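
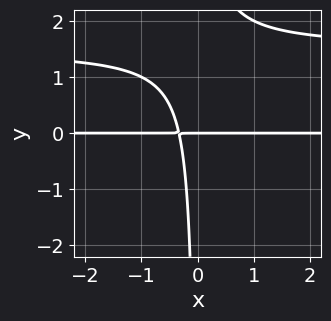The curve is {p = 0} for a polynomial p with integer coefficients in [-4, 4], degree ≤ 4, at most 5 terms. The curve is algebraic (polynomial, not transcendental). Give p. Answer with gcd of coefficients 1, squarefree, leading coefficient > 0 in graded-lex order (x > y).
2*x*y^2 - 3*x*y - y

First, the degree is 3 — a generic line meets the curve in up to 3 points.
Next, from the visible intercepts: every point of the x-axis in the box is on the curve; one y-axis crossing is at y = 0.
Finally, assembling these constraints gives the stated polynomial.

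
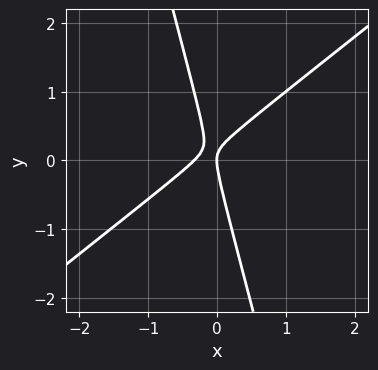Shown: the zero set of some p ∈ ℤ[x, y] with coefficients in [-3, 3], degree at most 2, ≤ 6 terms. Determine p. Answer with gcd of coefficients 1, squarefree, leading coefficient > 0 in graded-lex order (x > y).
First, the degree is 2 — a generic line meets the curve in up to 2 points.
Then, from the axis intercepts and sections: it meets the x-axis at x = 0 (among the integer gridlines); it crosses the y-axis at the gridline y = 0.
Finally, together with the visible shape, these determine p as stated.

3*x^2 - 3*x*y - y^2 + x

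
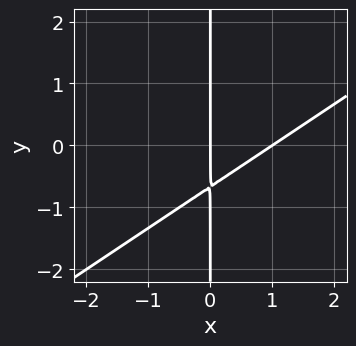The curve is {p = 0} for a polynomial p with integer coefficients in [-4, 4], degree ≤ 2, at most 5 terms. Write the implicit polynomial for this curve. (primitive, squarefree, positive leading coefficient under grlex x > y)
1. deg p = 2.
2. Against the integer gridlines: the visible y-axis segment lies entirely on the curve; the x-axis gridline crossings are at x ∈ {0, 1}.
3. Together with the visible shape, these determine p as stated.

2*x^2 - 3*x*y - 2*x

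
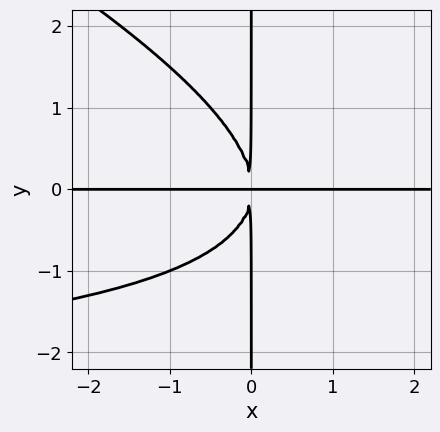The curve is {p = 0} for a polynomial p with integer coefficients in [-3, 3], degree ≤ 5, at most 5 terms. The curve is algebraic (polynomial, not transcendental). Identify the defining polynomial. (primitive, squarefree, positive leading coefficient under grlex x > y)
x^2*y^2 + 2*x*y^3 + 3*x^2*y

(a) deg p = 4.
(b) Reading off the gridlines: every point of the y-axis in the box is on the curve; every point of the x-axis in the box is on the curve.
(c) Putting this together gives p.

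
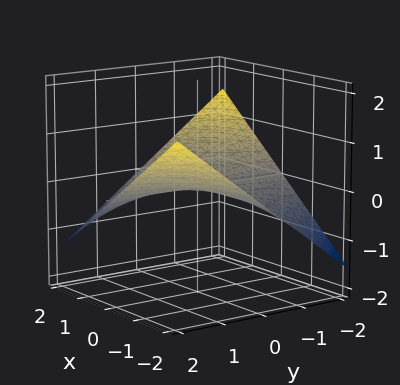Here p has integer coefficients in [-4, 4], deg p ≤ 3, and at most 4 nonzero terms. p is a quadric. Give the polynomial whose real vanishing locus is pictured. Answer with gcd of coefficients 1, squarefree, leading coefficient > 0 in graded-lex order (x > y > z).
1. Degree: a saddle surface; a quadric, so deg p = 2.
2. Observable constraints: it meets the z-axis at z = 0 (among the integer gridlines); every point of the x-axis in the box is on the surface; the visible y-axis segment lies entirely on the surface.
3. Putting this together gives p.

x*y + 3*z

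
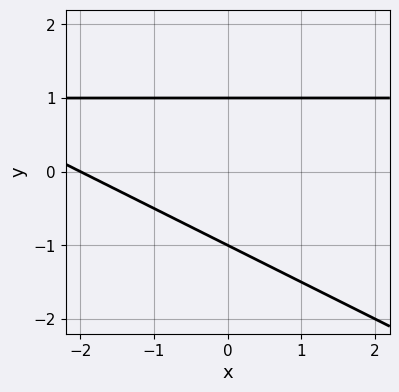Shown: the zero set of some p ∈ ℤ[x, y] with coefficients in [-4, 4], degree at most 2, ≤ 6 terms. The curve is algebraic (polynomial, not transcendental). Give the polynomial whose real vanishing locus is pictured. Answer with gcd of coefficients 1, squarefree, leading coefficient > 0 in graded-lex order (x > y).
x*y + 2*y^2 - x - 2

First, deg p = 2. The shape is more complex than any degree-1 curve.
Then, from the visible intercepts: the y-axis gridline crossings are at y ∈ {-1, 1}; it meets the x-axis at x = -2 (among the integer gridlines).
Finally, these observations pin down the coefficients.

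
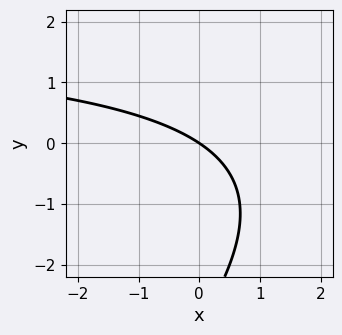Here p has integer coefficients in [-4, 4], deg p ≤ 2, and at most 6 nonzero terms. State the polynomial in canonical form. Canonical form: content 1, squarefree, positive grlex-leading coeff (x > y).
x*y - y^2 - 2*x - 3*y

Degree: no degree-1 curve has this shape, so deg p = 2.
Observable constraints: it meets the y-axis at y = 0 (among the integer gridlines); one x-axis crossing is at x = 0.
Putting this together gives p.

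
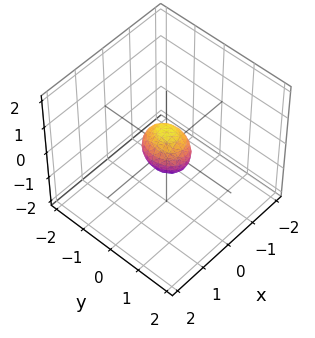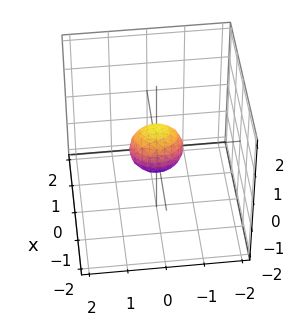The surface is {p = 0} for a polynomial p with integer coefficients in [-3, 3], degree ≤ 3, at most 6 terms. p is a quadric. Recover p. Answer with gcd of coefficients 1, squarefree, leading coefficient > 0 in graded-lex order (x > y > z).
(a) Degree: bounded and convex; a quadric, so deg p = 2.
(b) Symmetries: the y ↦ −y reflection is a symmetry, so y appears only in even powers; it's symmetric under z → −z, forcing even powers of z; the x ↦ −x reflection is a symmetry, so x appears only in even powers.
(c) Matching integer coefficients to the picture gives p.

3*x^2 + 2*y^2 + 2*z^2 - 1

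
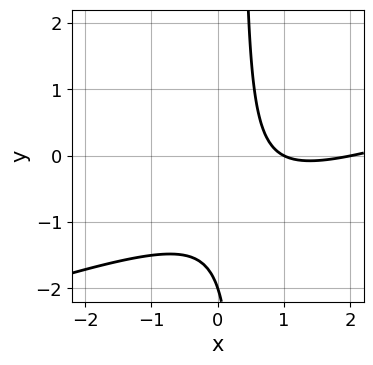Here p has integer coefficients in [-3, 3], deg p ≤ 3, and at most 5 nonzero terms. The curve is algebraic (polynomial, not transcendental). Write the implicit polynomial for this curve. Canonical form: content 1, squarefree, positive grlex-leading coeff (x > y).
x^2 - 3*x*y - 3*x + y + 2

1. The degree is 2 — no degree-1 curve has this shape.
2. Checking where it meets the axes: it crosses the y-axis at the gridline y = -2; the x-axis gridline crossings are at x ∈ {1, 2}.
3. Fitting integer coefficients to these (and the overall shape) gives p.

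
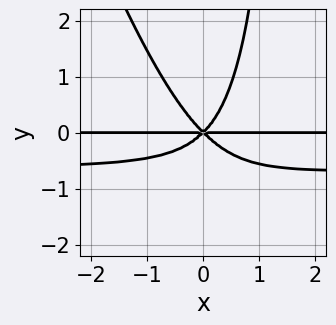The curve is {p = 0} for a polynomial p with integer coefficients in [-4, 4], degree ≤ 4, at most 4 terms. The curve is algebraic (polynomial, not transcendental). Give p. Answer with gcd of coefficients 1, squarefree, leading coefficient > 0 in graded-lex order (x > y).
3*x^2*y^2 + x*y^3 + 2*x^2*y - 2*y^3

(a) Degree: no degree-3 curve has this shape, so deg p = 4.
(b) Observable constraints: it crosses the y-axis at the gridline y = 0; every point of the x-axis in the box is on the curve.
(c) Assembling these constraints gives the stated polynomial.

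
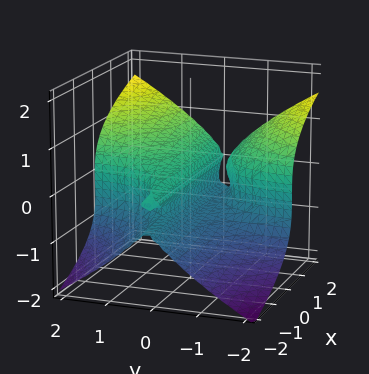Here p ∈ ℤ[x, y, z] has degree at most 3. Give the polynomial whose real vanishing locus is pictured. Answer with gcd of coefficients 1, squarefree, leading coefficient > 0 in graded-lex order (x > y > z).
2*x*y^2 - 3*z^3 - 2*z^2 + y

1. Degree: the shape is more complex than any degree-2 surface, so deg p = 3.
2. Against the integer gridlines: one y-axis crossing is at y = 0; the visible x-axis segment lies entirely on the surface; one z-axis crossing is at z = 0.
3. Solving for integer coefficients yields p as stated.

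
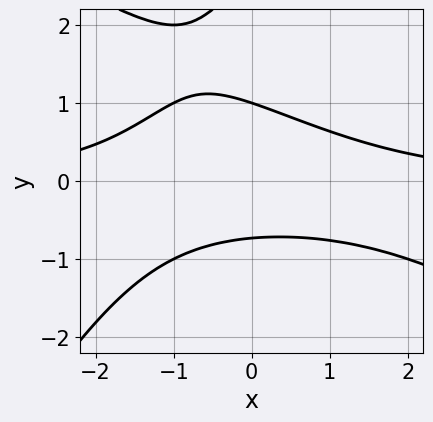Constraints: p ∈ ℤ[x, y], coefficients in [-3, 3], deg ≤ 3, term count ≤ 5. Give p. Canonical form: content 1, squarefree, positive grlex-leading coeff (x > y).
x^2*y + x*y^2 - y^3 + 3*y^2 - 2

(a) The degree is 3 — the shape is more complex than any degree-2 curve.
(b) Against the integer gridlines: it meets the y-axis at y = 1 (among the integer gridlines); it misses every integer gridline on the x-axis.
(c) Solving for integer coefficients yields p as stated.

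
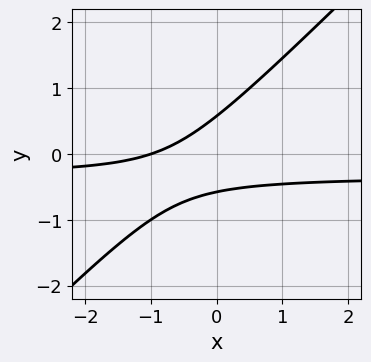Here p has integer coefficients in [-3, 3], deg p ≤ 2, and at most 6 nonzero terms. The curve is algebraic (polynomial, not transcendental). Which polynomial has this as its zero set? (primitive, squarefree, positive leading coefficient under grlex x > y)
1. deg p = 2.
2. From the axis intercepts and sections: it crosses the x-axis at the gridline x = -1.
3. These observations pin down the coefficients.

3*x*y - 3*y^2 + x + 1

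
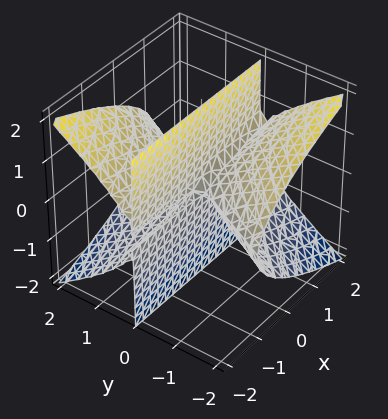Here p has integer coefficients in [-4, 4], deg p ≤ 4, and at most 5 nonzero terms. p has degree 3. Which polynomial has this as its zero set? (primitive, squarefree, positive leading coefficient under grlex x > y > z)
First, degree: a generic line meets the surface in up to 3 points, so deg p = 3.
Next, against the integer gridlines: every point of the x-axis in the box is on the surface; it meets the y-axis at y = 0 (among the integer gridlines).
Finally, matching integer coefficients to the picture gives p.

2*x*y^2 - y^3 + 3*y*z^2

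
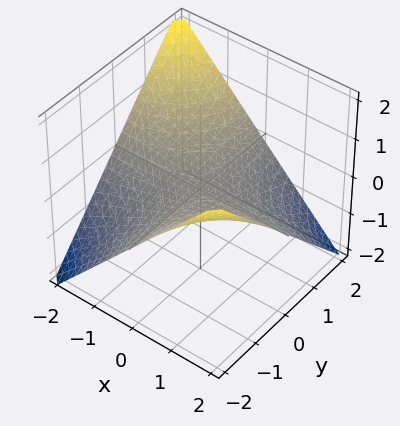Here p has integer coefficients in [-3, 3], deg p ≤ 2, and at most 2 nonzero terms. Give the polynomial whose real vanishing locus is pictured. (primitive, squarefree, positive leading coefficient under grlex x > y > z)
x*y + 2*z

The degree is 2 — a hyperbolic paraboloid; a quadric.
Against the integer gridlines: one z-axis crossing is at z = 0; the visible x-axis segment lies entirely on the surface; the visible y-axis segment lies entirely on the surface.
Assembling these constraints gives the stated polynomial.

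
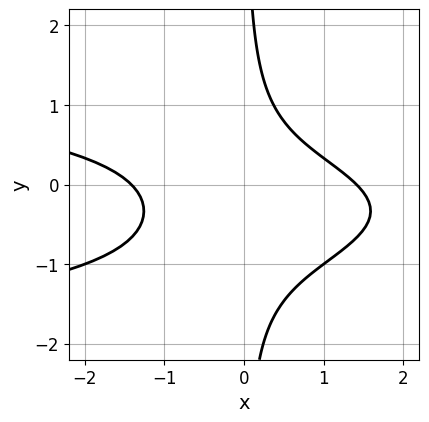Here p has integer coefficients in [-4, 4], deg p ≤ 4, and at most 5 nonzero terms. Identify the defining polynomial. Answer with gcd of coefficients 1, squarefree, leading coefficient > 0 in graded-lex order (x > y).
3*x*y^2 + x^2 + 2*x*y - 2

First, the degree is 3 — no degree-2 curve has this shape.
Then, against the integer gridlines: no y-intercept at any integer in the box.
Finally, solving for integer coefficients yields p as stated.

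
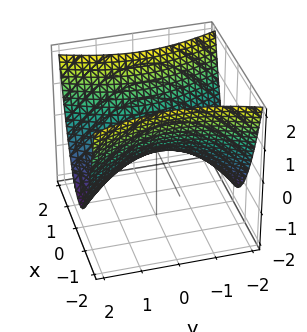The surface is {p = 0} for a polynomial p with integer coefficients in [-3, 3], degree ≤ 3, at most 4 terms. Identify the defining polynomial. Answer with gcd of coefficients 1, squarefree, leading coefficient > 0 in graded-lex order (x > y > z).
First, deg p = 2.
Next, symmetries: the x ↦ −x reflection is a symmetry, so x appears only in even powers; it's symmetric under y → −y, forcing even powers of y.
Then, from the axis intercepts and sections: it crosses the x-axis at the gridline x = 0; it meets the y-axis at y = 0 (among the integer gridlines); it meets the z-axis at z = 0 (among the integer gridlines).
Finally, the integer polynomial consistent with all of this is the stated p.

3*x^2 - y^2 - 3*z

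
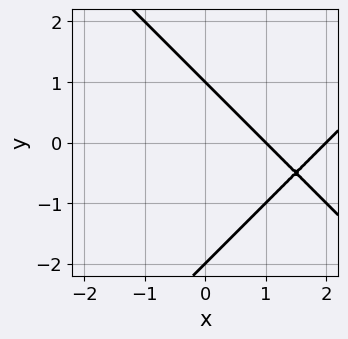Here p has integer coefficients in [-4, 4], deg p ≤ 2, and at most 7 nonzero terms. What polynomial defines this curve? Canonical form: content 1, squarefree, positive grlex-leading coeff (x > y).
x^2 - y^2 - 3*x - y + 2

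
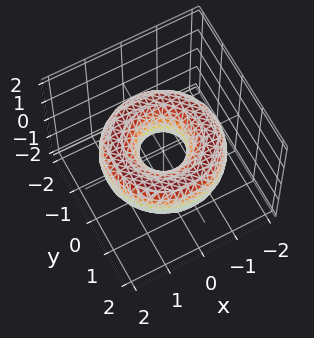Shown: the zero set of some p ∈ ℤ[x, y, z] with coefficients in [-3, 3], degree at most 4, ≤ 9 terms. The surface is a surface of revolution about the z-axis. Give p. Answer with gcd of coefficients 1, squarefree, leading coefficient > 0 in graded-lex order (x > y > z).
x^4 + 2*x^2*y^2 + y^4 - 3*x^2 - 3*y^2 + 3*z^2 + 1

1. deg p = 4. No degree-3 surface has this shape.
2. Symmetry: every cross-section ⟂ z is a circle, so x, y appear only via x² + y².
3. Checking where it meets the axes: a circular section at z = 0 has radius between 0 and 1; no z-intercept at any integer in the box.
4. These observations pin down the coefficients.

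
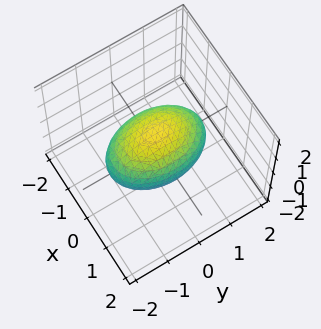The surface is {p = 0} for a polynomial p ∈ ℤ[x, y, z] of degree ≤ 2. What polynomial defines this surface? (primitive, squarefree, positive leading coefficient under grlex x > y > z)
(a) The degree is 2 — a closed, bounded, convex surface; a quadric.
(b) Symmetries: the z ↦ −z reflection is a symmetry, so z appears only in even powers; it's symmetric under y → −y, forcing even powers of y; mirror symmetry x ↦ −x ⇒ only even powers of x.
(c) Checking where it meets the axes: among the integer gridlines, it crosses the x-axis at x ∈ {-1, 1}; among the integer gridlines, it crosses the z-axis at z ∈ {-1, 1}.
(d) Matching integer coefficients to the picture gives p.

2*x^2 + y^2 + 2*z^2 - 2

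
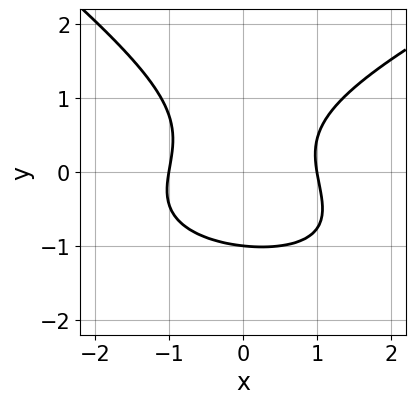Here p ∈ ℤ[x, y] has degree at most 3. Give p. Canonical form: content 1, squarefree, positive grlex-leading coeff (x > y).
x^2*y - x*y^2 - 3*y^3 + 3*x^2 - 3

The degree is 3 — a generic line meets the curve in up to 3 points.
From the visible intercepts: the x-axis gridline crossings are at x ∈ {-1, 1}; it meets the y-axis at y = -1 (among the integer gridlines).
Putting this together gives p.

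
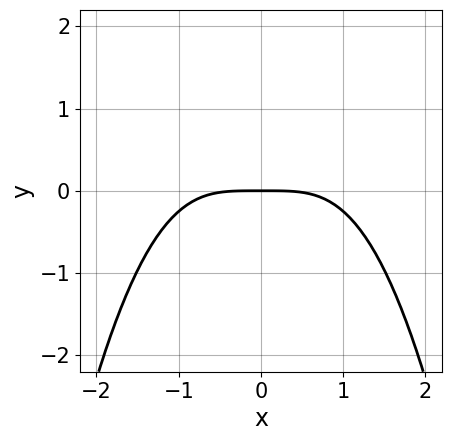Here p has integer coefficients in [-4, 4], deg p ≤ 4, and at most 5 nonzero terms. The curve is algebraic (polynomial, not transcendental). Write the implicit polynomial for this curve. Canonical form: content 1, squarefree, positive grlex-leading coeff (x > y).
x^4 + x^2*y + 3*y

(a) deg p = 4. A generic line meets the curve in up to 4 points.
(b) Symmetries: the x ↦ −x reflection is a symmetry, so x appears only in even powers.
(c) Against the integer gridlines: it crosses the x-axis at the gridline x = 0; it crosses the y-axis at the gridline y = 0.
(d) Putting this together gives p.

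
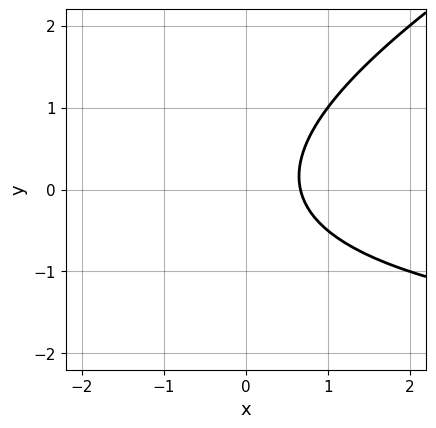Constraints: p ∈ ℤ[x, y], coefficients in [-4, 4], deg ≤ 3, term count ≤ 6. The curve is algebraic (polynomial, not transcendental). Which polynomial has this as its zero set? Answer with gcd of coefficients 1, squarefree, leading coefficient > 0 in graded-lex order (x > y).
The degree is 2 — the shape is more complex than any degree-1 curve.
Checking where it meets the axes: no y-intercept at any integer in the box.
Together with the visible shape, these determine p as stated.

x*y - 2*y^2 + 3*x - 2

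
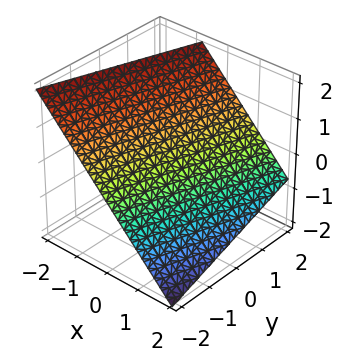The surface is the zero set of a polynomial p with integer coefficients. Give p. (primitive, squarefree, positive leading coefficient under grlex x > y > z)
The degree is 1 — every cross-section is a straight line — this is a plane.
Checking where it meets the axes: it crosses the y-axis at the gridline y = -2.
Together with the visible shape, these determine p as stated.

3*x - y + 3*z - 2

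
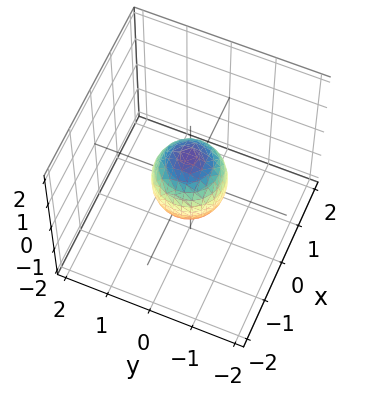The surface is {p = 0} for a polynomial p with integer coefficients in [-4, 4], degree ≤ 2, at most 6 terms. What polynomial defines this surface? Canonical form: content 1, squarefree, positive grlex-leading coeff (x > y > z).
First, deg p = 2. Bounded and convex; a quadric.
Then, symmetries: it's symmetric under z → −z, forcing even powers of z; rotational symmetry about the z-axis ⇒ p depends on x, y only through x² + y².
Next, against the integer gridlines: the z-axis gridline crossings are at z ∈ {-1, 1}; a circular section at z = 0 has radius between 0 and 1.
Finally, these observations pin down the coefficients.

3*x^2 + 3*y^2 + 2*z^2 - 2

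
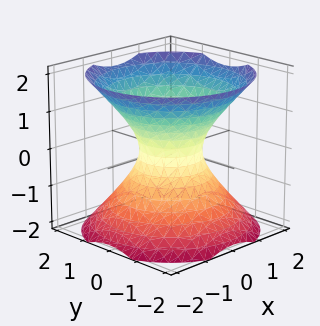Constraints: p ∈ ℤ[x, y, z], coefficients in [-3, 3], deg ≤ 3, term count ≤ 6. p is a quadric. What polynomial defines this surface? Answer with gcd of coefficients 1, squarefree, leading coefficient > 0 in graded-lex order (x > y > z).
(a) Degree: one connected sheet with a waist; a quadric, so deg p = 2.
(b) Symmetries: it's symmetric under z → −z, forcing even powers of z; the surface is invariant under rotation about z: p = q(x² + y², z).
(c) Against the integer gridlines: a circular section at z = -1 has radius between 1 and 2; it misses every integer gridline on the z-axis.
(d) Fitting integer coefficients to these (and the overall shape) gives p.

3*x^2 + 3*y^2 - 3*z^2 - 2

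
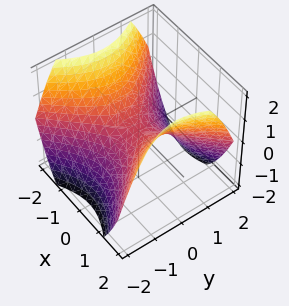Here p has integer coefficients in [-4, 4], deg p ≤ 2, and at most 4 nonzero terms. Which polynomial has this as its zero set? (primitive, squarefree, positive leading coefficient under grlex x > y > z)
(a) The degree is 2 — a saddle surface; a quadric.
(b) Symmetries: the x ↦ −x reflection is a symmetry, so x appears only in even powers; it's symmetric under y → −y, forcing even powers of y.
(c) Checking where it meets the axes: it meets the y-axis at y = 0 (among the integer gridlines); it meets the z-axis at z = 0 (among the integer gridlines); it meets the x-axis at x = 0 (among the integer gridlines).
(d) Putting this together gives p.

2*x^2 - 2*y^2 - 3*z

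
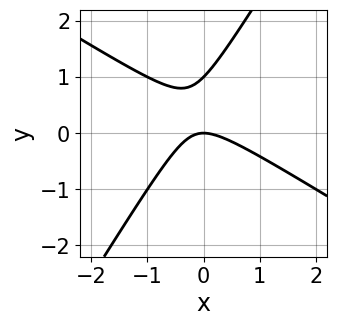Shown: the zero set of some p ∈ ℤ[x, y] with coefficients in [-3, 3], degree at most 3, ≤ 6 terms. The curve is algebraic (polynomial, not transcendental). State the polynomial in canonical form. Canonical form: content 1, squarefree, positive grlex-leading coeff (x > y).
1. The degree is 2 — the shape is more complex than any degree-1 curve.
2. Checking where it meets the axes: it crosses the x-axis at the gridline x = 0; the y-axis gridline crossings are at y ∈ {0, 1}.
3. The integer polynomial consistent with all of this is the stated p.

x^2 + x*y - y^2 + y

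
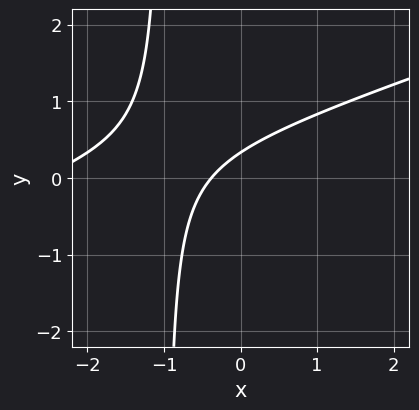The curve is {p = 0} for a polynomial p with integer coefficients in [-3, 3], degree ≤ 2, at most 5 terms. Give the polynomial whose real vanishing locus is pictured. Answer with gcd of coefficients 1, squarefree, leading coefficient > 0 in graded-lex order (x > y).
1. deg p = 2. The shape is more complex than any degree-1 curve.
2. Solving for integer coefficients yields p as stated.

x^2 - 3*x*y + 3*x - 3*y + 1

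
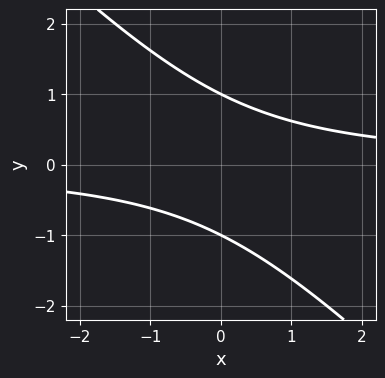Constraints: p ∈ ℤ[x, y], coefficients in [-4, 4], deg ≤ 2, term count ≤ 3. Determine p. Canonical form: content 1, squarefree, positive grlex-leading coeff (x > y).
(a) Degree: a generic line meets the curve in up to 2 points, so deg p = 2.
(b) Observable constraints: among the integer gridlines, it crosses the y-axis at y ∈ {-1, 1}; no x-intercept at any integer in the box.
(c) Solving for integer coefficients yields p as stated.

x*y + y^2 - 1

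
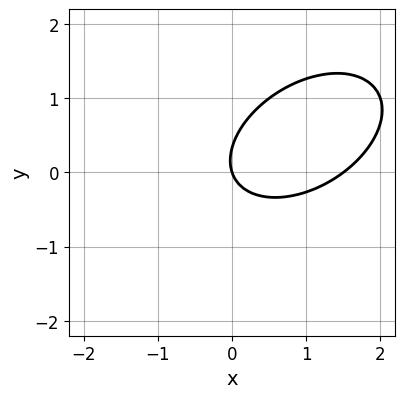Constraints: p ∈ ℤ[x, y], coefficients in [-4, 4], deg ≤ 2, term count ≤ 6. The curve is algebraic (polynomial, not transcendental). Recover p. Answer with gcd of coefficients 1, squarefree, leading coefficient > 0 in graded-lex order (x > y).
1. deg p = 2. The shape is more complex than any degree-1 curve.
2. Checking where it meets the axes: it crosses the y-axis at the gridline y = 0; it crosses the x-axis at the gridline x = 0.
3. Fitting integer coefficients to these (and the overall shape) gives p.

2*x^2 - 2*x*y + 3*y^2 - 3*x - y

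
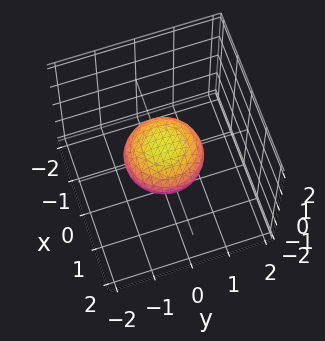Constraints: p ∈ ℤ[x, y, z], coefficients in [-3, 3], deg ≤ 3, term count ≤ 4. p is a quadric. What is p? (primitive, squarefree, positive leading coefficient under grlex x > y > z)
x^2 + y^2 + 2*z^2 - 1

1. Degree: bounded and convex; a quadric, so deg p = 2.
2. Symmetries: rotational symmetry about the z-axis ⇒ p depends on x, y only through x² + y²; the z ↦ −z reflection is a symmetry, so z appears only in even powers.
3. Checking where it meets the axes: among the integer gridlines, it crosses the y-axis at y ∈ {-1, 1}; a circular section at z = 0 has radius exactly 1; the x-axis gridline crossings are at x ∈ {-1, 1}.
4. Matching integer coefficients to the picture gives p.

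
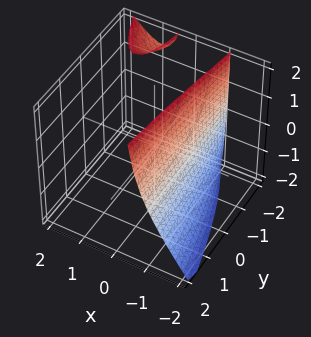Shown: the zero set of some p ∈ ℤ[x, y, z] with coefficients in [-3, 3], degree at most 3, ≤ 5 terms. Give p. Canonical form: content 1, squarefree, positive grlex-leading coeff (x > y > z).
(a) The picture has 2 separate pieces. Treating them together as one polynomial.
(b) Degree: no degree-2 surface has this shape, so deg p = 3.
(c) From the visible intercepts: one x-axis crossing is at x = -1; no y-intercept at any integer in the box; no z-intercept at any integer in the box.
(d) Matching integer coefficients to the picture gives p.

3*x^3 - 2*x^2*z + x*y*z + 3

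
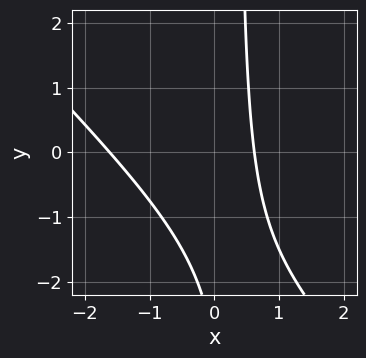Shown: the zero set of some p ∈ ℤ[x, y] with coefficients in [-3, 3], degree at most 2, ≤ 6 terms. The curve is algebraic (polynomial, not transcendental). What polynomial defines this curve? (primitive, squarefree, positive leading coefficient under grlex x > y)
1. deg p = 2.
2. Checking where it meets the axes: no y-intercept at any integer in the box.
3. These observations pin down the coefficients.

3*x^2 + 3*x*y + 3*x - y - 3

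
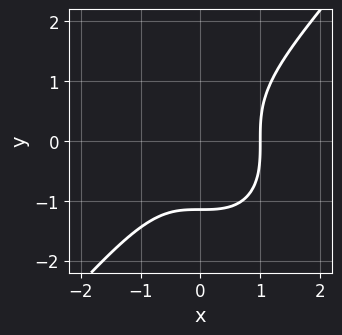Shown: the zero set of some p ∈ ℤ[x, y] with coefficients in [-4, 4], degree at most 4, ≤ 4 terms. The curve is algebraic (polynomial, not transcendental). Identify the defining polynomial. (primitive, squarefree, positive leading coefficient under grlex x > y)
deg p = 3. No degree-2 curve has this shape.
From the visible intercepts: one x-axis crossing is at x = 1.
The integer polynomial consistent with all of this is the stated p.

3*x^3 - 2*y^3 - 3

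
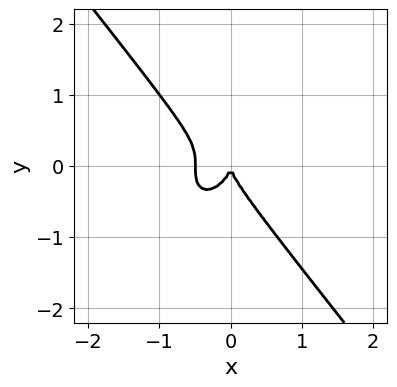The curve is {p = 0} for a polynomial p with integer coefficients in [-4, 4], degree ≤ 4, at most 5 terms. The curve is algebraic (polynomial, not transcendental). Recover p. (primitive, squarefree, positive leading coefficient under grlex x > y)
Degree: a generic line meets the curve in up to 3 points, so deg p = 3.
Checking where it meets the axes: it meets the x-axis at x = 0 (among the integer gridlines); it crosses the y-axis at the gridline y = 0.
These observations pin down the coefficients.

2*x^3 + y^3 + x^2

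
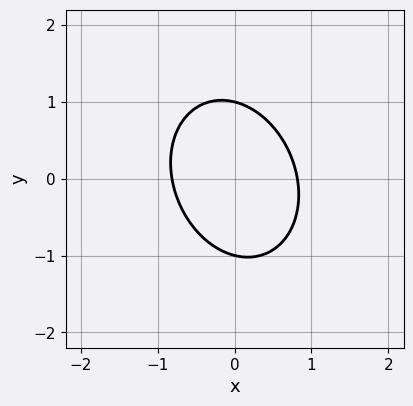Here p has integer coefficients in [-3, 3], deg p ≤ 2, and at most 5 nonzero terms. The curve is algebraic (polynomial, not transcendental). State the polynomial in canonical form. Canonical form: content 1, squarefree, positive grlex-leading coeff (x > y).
3*x^2 + x*y + 2*y^2 - 2

1. deg p = 2. The shape is more complex than any degree-1 curve.
2. From the axis intercepts and sections: among the integer gridlines, it crosses the y-axis at y ∈ {-1, 1}.
3. The integer polynomial consistent with all of this is the stated p.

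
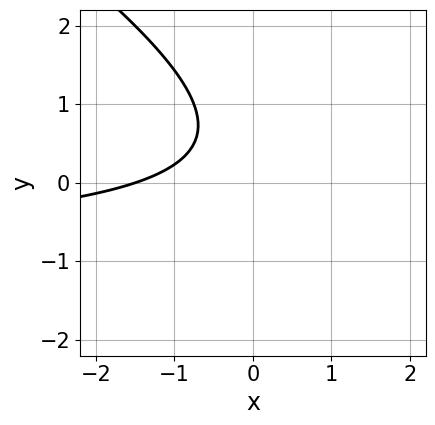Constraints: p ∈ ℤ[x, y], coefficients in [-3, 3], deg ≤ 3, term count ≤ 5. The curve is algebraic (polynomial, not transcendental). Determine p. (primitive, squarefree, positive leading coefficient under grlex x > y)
1. Degree: a generic line meets the curve in up to 2 points, so deg p = 2.
2. Observable constraints: the curve avoids every integer y-axis point in the box.
3. Fitting integer coefficients to these (and the overall shape) gives p.

2*x*y + 3*y^2 + 2*x - 3*y + 3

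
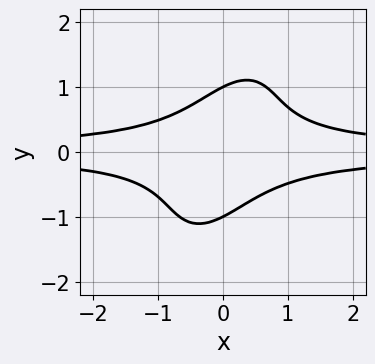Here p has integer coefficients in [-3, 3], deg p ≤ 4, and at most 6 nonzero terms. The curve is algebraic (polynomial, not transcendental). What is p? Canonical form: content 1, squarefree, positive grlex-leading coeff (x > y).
3*x^2*y^2 - 2*x*y^3 + y^4 - 1

1. deg p = 4. The shape is more complex than any degree-3 curve.
2. Reading off the gridlines: among the integer gridlines, it crosses the y-axis at y ∈ {-1, 1}; it misses every integer gridline on the x-axis.
3. Putting this together gives p.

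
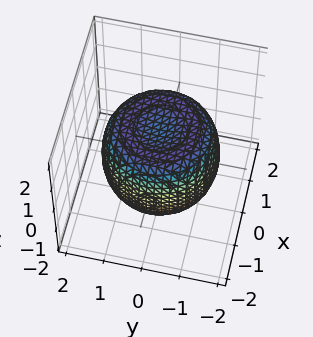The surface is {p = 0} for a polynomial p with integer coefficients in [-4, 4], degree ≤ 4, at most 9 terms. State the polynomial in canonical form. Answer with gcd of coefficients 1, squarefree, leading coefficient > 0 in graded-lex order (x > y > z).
2*x^4 + 4*x^2*y^2 + 2*y^4 - 3*x^2 - 3*y^2 + 3*z^2 - 3

(a) deg p = 4.
(b) Symmetry: the surface is invariant under rotation about z: p = q(x² + y², z).
(c) From the axis intercepts and sections: among the integer gridlines, it crosses the z-axis at z ∈ {-1, 1}; a circular section at z = 0 has radius between 1 and 2.
(d) Assembling these constraints gives the stated polynomial.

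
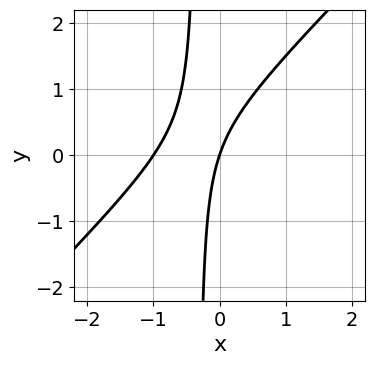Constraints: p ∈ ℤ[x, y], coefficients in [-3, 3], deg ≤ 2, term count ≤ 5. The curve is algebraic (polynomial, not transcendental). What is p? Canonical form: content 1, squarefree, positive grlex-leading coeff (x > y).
Degree: a generic line meets the curve in up to 2 points, so deg p = 2.
Checking where it meets the axes: it crosses the y-axis at the gridline y = 0; among the integer gridlines, it crosses the x-axis at x ∈ {-1, 0}.
These observations pin down the coefficients.

3*x^2 - 3*x*y + 3*x - y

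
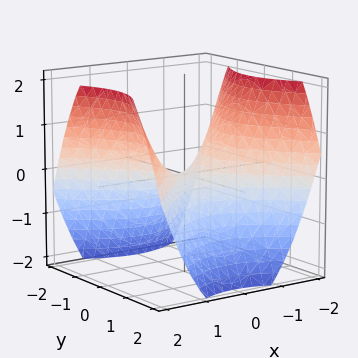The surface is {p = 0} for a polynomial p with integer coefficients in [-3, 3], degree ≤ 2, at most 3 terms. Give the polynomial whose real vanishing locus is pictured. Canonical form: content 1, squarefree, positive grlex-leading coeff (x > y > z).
2*x^2 - 2*y^2 - 3*z

First, deg p = 2. A saddle surface; a quadric.
Then, symmetries: it's symmetric under x → −x, forcing even powers of x; it's symmetric under y → −y, forcing even powers of y.
Next, from the visible intercepts: it crosses the z-axis at the gridline z = 0; it crosses the x-axis at the gridline x = 0.
Finally, solving for integer coefficients yields p as stated.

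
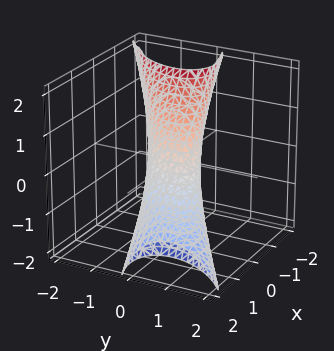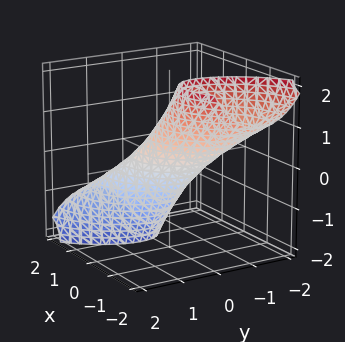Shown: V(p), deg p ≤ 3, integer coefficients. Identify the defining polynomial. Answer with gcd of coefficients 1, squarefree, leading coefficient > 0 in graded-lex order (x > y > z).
2*x^2 - 2*x*y + 3*x*z + 2*y^2 + z^2 - 1

(a) The degree is 2 — the shape is more complex than any degree-1 surface.
(b) Against the integer gridlines: among the integer gridlines, it crosses the z-axis at z ∈ {-1, 1}.
(c) Matching integer coefficients to the picture gives p.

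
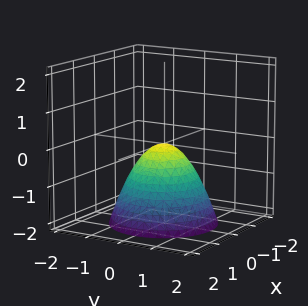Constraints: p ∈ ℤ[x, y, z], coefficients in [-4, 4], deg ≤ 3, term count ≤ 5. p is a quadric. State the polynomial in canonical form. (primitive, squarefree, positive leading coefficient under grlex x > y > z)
x^2 + y^2 + z

First, the degree is 2 — a paraboloid; a quadric.
Then, symmetry: the z-axis is an axis of rotation, so x and y enter only as x² + y².
Then, observable constraints: it crosses the y-axis at the gridline y = 0; it crosses the z-axis at the gridline z = 0; a circular section at z = -1 has radius exactly 1; one x-axis crossing is at x = 0.
Finally, solving for integer coefficients yields p as stated.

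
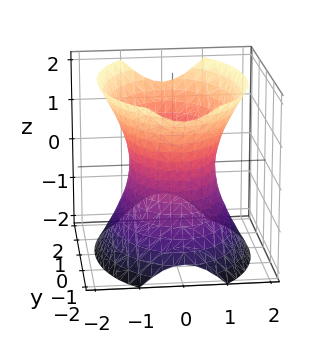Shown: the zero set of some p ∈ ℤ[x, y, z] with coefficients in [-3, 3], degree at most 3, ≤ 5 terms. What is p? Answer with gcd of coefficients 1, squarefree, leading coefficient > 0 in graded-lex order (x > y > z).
2*x^2 + y^2 - z^2 - 2

Degree: one connected sheet with a waist; a quadric, so deg p = 2.
Symmetries: the y ↦ −y reflection is a symmetry, so y appears only in even powers; the z ↦ −z reflection is a symmetry, so z appears only in even powers; it's symmetric under x → −x, forcing even powers of x.
Reading off the gridlines: no z-intercept at any integer in the box; the x-axis gridline crossings are at x ∈ {-1, 1}.
These observations pin down the coefficients.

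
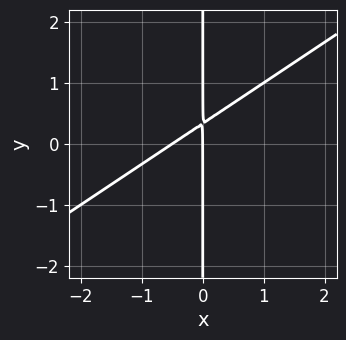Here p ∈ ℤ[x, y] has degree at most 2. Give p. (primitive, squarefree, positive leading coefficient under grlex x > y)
deg p = 2. A generic line meets the curve in up to 2 points.
From the visible intercepts: the visible y-axis segment lies entirely on the curve; it meets the x-axis at x = 0 (among the integer gridlines).
Assembling these constraints gives the stated polynomial.

2*x^2 - 3*x*y + x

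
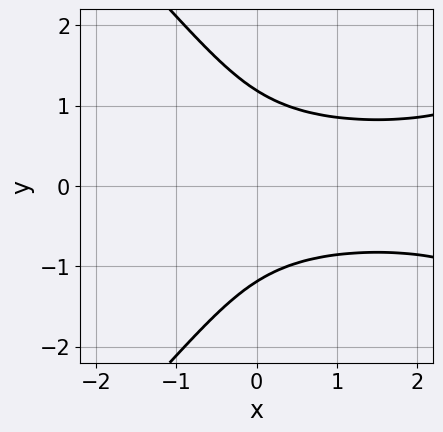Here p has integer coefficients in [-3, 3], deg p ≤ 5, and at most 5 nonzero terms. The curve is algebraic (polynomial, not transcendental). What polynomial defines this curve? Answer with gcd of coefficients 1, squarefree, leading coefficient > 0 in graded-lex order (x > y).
x^2*y^2 - y^4 - 3*x*y^2 + 2

1. Degree: a generic line meets the curve in up to 4 points, so deg p = 4.
2. Symmetries: mirror symmetry y ↦ −y ⇒ only even powers of y.
3. Observable constraints: no x-intercept at any integer in the box.
4. Together with the visible shape, these determine p as stated.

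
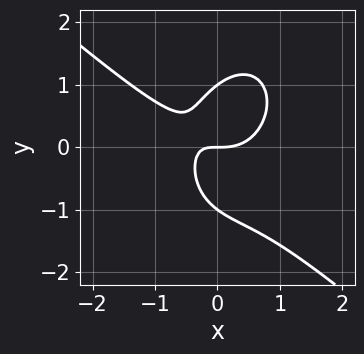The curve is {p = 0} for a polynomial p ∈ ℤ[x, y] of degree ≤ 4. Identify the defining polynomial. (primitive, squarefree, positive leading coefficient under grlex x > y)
1. Degree: no degree-2 curve has this shape, so deg p = 3.
2. From the visible intercepts: it meets the x-axis at x = 0 (among the integer gridlines); the y-axis gridline crossings are at y ∈ {-1, 0, 1}.
3. The integer polynomial consistent with all of this is the stated p.

3*x^3 + 2*x^2*y + 2*y^3 - 3*x*y - 2*y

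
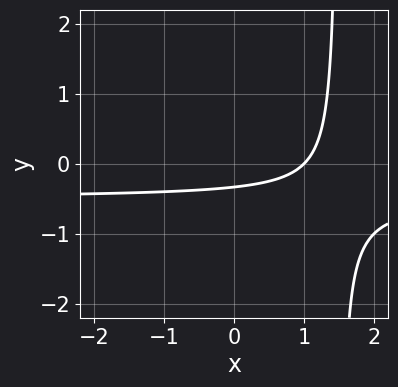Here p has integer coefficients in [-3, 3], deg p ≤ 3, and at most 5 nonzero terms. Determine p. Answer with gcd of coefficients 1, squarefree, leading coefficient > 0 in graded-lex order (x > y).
(a) The degree is 2 — a generic line meets the curve in up to 2 points.
(b) Reading off the gridlines: one x-axis crossing is at x = 1.
(c) Assembling these constraints gives the stated polynomial.

2*x*y + x - 3*y - 1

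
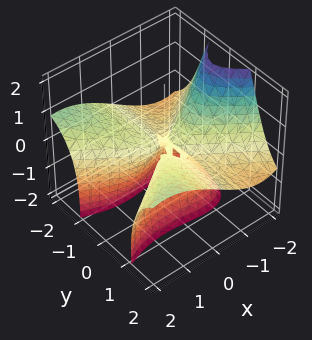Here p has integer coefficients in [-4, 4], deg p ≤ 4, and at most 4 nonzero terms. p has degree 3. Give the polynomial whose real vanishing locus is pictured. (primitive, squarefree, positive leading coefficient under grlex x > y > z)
x^3 - 2*x*y^2 + 3*y^2*z + z^2

First, the degree is 3 — no degree-2 surface has this shape.
Next, from the visible intercepts: it meets the z-axis at z = 0 (among the integer gridlines); it meets the x-axis at x = 0 (among the integer gridlines); every point of the y-axis in the box is on the surface.
Finally, matching integer coefficients to the picture gives p.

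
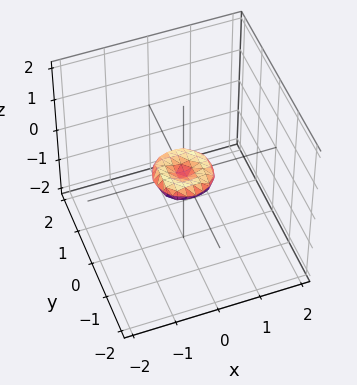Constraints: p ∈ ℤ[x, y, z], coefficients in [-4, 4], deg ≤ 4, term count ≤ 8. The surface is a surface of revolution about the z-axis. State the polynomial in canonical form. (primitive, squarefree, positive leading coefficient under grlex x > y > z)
Degree: no degree-3 surface has this shape, so deg p = 4.
Symmetries: rotational symmetry about the z-axis ⇒ p depends on x, y only through x² + y².
Observable constraints: it meets the x-axis at x = 0 (among the integer gridlines); one z-axis crossing is at z = 0; a circular section at z = 0 has radius between 0 and 1.
Putting this together gives p.

2*x^4 + 4*x^2*y^2 + 2*y^4 - x^2 - y^2 + 3*z^2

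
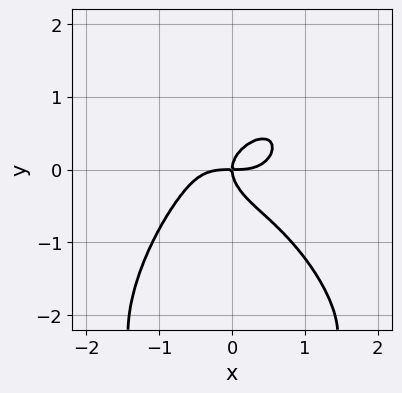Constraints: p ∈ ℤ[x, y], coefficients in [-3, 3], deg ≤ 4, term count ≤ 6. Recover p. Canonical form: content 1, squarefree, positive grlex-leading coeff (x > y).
First, the degree is 4 — the shape is more complex than any degree-3 curve.
Then, against the integer gridlines: it crosses the y-axis at the gridline y = 0; it meets the x-axis at x = 0 (among the integer gridlines).
Finally, fitting integer coefficients to these (and the overall shape) gives p.

2*x^4 + x^3*y + y^4 + 3*y^3 - 2*x*y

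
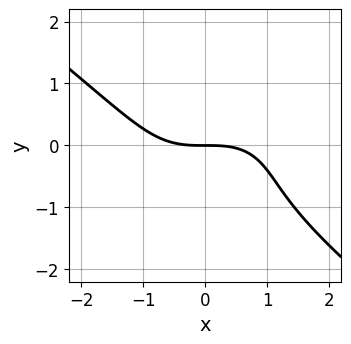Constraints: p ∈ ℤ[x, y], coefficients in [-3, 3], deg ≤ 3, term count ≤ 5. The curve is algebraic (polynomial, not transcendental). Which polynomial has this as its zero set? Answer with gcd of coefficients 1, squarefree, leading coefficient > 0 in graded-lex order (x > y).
1. deg p = 3. A generic line meets the curve in up to 3 points.
2. From the axis intercepts and sections: it meets the y-axis at y = 0 (among the integer gridlines); it meets the x-axis at x = 0 (among the integer gridlines).
3. These observations pin down the coefficients.

x^3 + 2*y^3 + 2*y^2 + 3*y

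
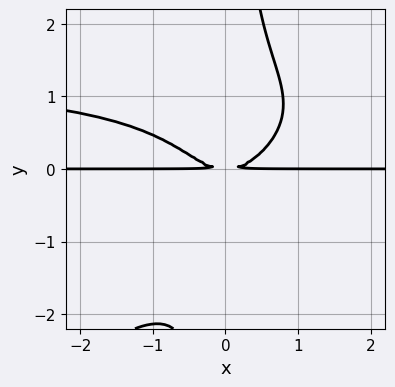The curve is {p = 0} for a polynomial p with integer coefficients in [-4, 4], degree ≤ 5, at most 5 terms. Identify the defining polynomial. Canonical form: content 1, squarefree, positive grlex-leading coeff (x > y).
2*x^2*y^2 - 3*x*y^3 - 3*x^2*y + 3*y^2

1. Degree: a generic line meets the curve in up to 4 points, so deg p = 4.
2. Observable constraints: the visible x-axis segment lies entirely on the curve.
3. Fitting integer coefficients to these (and the overall shape) gives p.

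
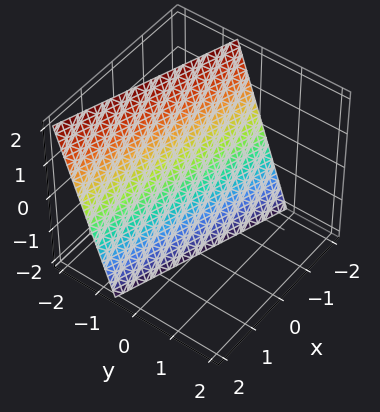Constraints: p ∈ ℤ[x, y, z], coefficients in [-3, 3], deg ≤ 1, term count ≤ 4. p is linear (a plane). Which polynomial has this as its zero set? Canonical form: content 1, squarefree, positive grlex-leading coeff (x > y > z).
x + 3*y + z + 2

The degree is 1 — the surface is flat (a plane).
Reading off the gridlines: one x-axis crossing is at x = -2; one z-axis crossing is at z = -2.
Solving for integer coefficients yields p as stated.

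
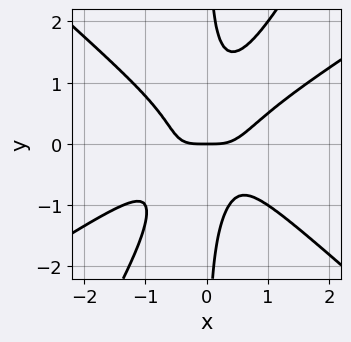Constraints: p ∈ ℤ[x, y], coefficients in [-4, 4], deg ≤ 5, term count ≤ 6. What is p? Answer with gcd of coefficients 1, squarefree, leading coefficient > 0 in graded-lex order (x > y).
2*x^4 - 2*x^3*y - 3*x^2*y^2 + 2*x*y^3 - y

1. Degree: a generic line meets the curve in up to 4 points, so deg p = 4.
2. Against the integer gridlines: one x-axis crossing is at x = 0; one y-axis crossing is at y = 0.
3. These observations pin down the coefficients.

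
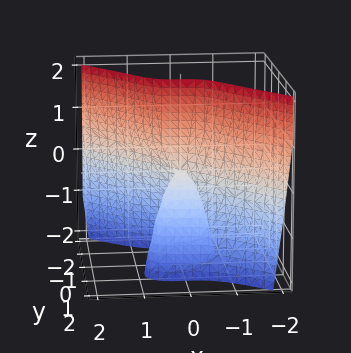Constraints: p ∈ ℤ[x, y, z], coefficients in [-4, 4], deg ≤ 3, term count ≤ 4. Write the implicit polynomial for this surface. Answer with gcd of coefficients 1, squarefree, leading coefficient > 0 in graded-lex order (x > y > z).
(a) deg p = 3.
(b) From the visible intercepts: it crosses the x-axis at the gridline x = 0; it crosses the y-axis at the gridline y = 0.
(c) The integer polynomial consistent with all of this is the stated p.

3*x^3 + 3*y^3 + 2*y*z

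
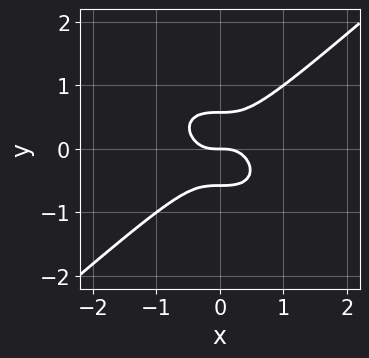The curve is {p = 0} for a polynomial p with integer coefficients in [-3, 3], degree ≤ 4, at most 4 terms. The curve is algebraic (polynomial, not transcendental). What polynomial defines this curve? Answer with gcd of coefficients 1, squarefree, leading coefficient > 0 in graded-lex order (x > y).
2*x^3 - 3*y^3 + y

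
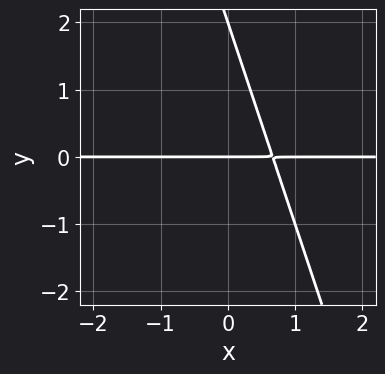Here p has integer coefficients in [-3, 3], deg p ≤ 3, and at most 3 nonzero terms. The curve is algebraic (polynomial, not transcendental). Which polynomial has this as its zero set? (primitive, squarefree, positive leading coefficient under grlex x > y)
deg p = 2. The shape is more complex than any degree-1 curve.
Checking where it meets the axes: the y-axis gridline crossings are at y ∈ {0, 2}; every point of the x-axis in the box is on the curve.
Assembling these constraints gives the stated polynomial.

3*x*y + y^2 - 2*y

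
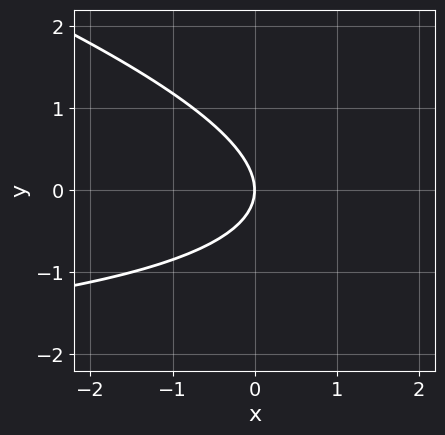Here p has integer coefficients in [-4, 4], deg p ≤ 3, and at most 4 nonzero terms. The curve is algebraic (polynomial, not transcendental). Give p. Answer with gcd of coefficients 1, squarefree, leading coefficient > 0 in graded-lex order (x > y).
x*y + 3*y^2 + 3*x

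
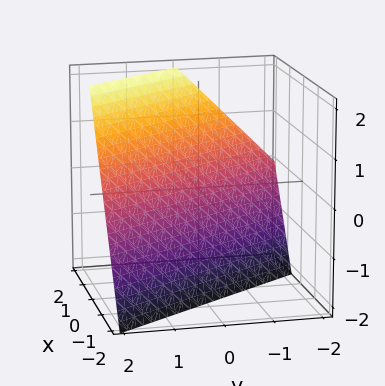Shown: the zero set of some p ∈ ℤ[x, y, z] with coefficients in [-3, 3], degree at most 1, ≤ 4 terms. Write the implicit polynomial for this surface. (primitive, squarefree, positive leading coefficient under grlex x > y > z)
First, the degree is 1 — every cross-section is a straight line — this is a plane.
Then, from the visible intercepts: it crosses the z-axis at the gridline z = -1; one y-axis crossing is at y = 1.
Finally, putting this together gives p.

3*x + 2*y - 2*z - 2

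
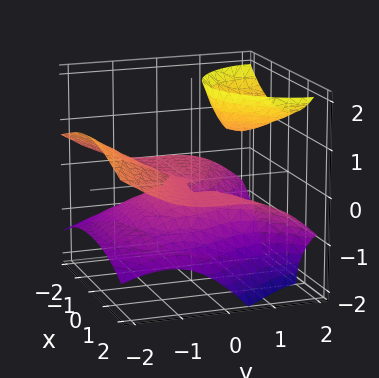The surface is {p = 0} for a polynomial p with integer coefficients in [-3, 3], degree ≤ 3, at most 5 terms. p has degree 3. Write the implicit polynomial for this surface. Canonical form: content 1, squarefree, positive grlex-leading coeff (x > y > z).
2*x^2*z + y^3 - 3*y*z^2 - z^3 + 3*z^2

1. The picture has 2 separate pieces. Treating them together as one polynomial.
2. deg p = 3. A generic line meets the surface in up to 3 points.
3. From the axis intercepts and sections: it meets the y-axis at y = 0 (among the integer gridlines); one z-axis crossing is at z = 0; every point of the x-axis in the box is on the surface.
4. Assembling these constraints gives the stated polynomial.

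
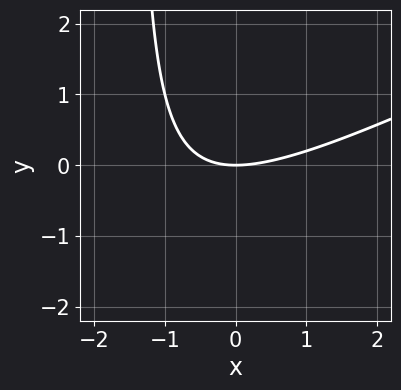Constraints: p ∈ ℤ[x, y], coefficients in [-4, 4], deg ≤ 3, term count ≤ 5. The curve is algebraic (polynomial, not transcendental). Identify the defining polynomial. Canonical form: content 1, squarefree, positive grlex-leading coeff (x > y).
1. Degree: a generic line meets the curve in up to 2 points, so deg p = 2.
2. Reading off the gridlines: it crosses the y-axis at the gridline y = 0; one x-axis crossing is at x = 0.
3. Assembling these constraints gives the stated polynomial.

x^2 - 2*x*y - 3*y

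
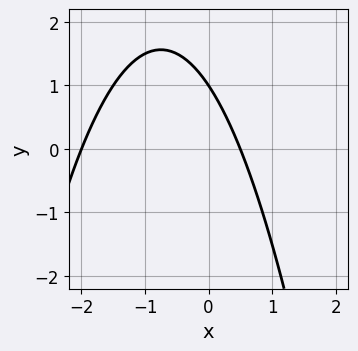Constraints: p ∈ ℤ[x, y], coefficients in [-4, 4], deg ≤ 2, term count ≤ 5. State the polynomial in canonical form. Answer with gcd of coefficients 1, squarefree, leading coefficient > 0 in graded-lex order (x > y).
2*x^2 + 3*x + 2*y - 2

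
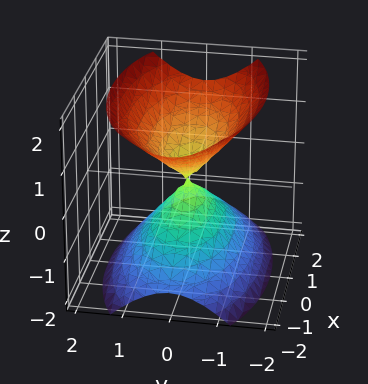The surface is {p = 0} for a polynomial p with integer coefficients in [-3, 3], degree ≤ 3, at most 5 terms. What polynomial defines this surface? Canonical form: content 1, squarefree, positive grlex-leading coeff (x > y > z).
There are 2 components. Treating them together as one polynomial.
The degree is 2 — two nappes meeting at a single point; a quadric.
Symmetries: it's symmetric under x → −x, forcing even powers of x; the y ↦ −y reflection is a symmetry, so y appears only in even powers; mirror symmetry z ↦ −z ⇒ only even powers of z.
From the axis intercepts and sections: it meets the x-axis at x = 0 (among the integer gridlines); it meets the z-axis at z = 0 (among the integer gridlines); it crosses the y-axis at the gridline y = 0.
Together with the visible shape, these determine p as stated.

x^2 + 3*y^2 - 2*z^2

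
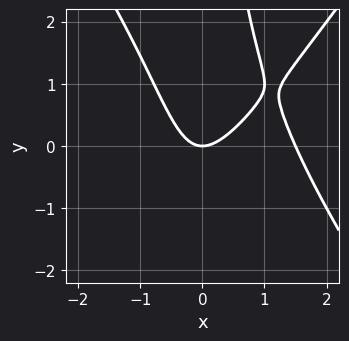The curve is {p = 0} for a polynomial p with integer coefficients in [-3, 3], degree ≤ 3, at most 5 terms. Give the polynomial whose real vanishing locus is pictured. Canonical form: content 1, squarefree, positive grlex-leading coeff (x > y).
2*x^3 - x*y^2 - 3*x^2 + 2*y

(a) Degree: a generic line meets the curve in up to 3 points, so deg p = 3.
(b) Against the integer gridlines: it meets the y-axis at y = 0 (among the integer gridlines); it crosses the x-axis at the gridline x = 0.
(c) Assembling these constraints gives the stated polynomial.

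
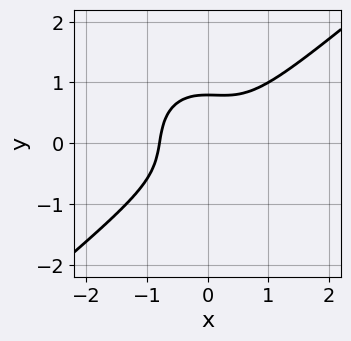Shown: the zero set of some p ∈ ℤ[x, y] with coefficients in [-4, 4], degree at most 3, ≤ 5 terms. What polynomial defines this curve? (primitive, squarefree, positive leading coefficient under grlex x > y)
(a) deg p = 3. No degree-2 curve has this shape.
(b) Solving for integer coefficients yields p as stated.

2*x^3 - x^2*y - 2*y^3 + 1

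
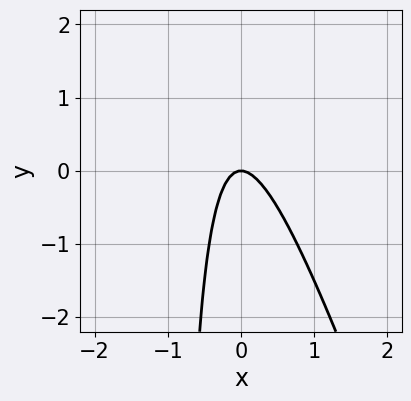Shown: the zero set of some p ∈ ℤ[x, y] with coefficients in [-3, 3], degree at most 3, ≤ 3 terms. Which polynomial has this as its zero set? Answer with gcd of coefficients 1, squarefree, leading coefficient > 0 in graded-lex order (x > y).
3*x^2 + x*y + y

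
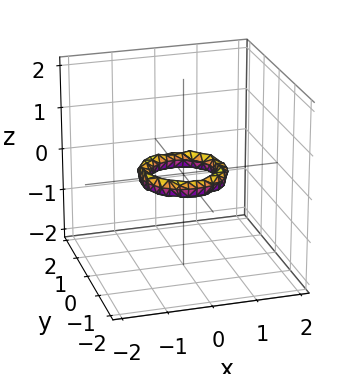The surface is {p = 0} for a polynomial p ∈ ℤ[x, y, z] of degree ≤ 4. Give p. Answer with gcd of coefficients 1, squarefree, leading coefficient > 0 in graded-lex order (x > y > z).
2*x^4 + 4*x^2*y^2 + 2*y^4 - 3*x^2 - 3*y^2 + 3*z^2 + 1

(a) The degree is 4 — the shape is more complex than any degree-3 surface.
(b) Symmetries: every cross-section ⟂ z is a circle, so x, y appear only via x² + y².
(c) Observable constraints: no z-intercept at any integer in the box; a circular section at z = 0 has radius between 0 and 1; the y-axis gridline crossings are at y ∈ {-1, 1}; among the integer gridlines, it crosses the x-axis at x ∈ {-1, 1}.
(d) The integer polynomial consistent with all of this is the stated p.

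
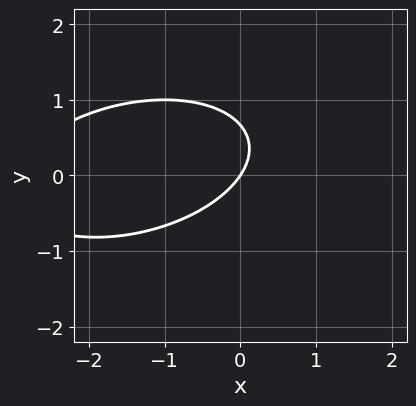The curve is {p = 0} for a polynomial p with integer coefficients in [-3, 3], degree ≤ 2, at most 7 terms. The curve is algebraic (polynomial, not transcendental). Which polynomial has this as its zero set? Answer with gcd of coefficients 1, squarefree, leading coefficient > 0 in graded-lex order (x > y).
(a) Degree: the shape is more complex than any degree-1 curve, so deg p = 2.
(b) Checking where it meets the axes: one x-axis crossing is at x = 0; it crosses the y-axis at the gridline y = 0.
(c) The integer polynomial consistent with all of this is the stated p.

x^2 - x*y + 3*y^2 + 3*x - 2*y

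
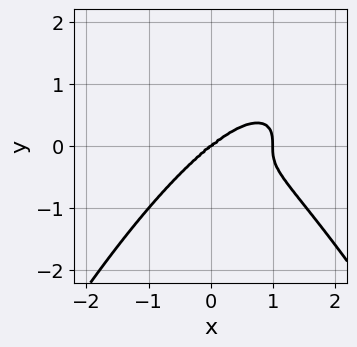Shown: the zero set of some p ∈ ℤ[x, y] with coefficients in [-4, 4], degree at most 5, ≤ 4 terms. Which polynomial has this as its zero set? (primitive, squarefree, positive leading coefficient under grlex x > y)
deg p = 4. The shape is more complex than any degree-3 curve.
Observable constraints: the x-axis gridline crossings are at x ∈ {0, 1}; one y-axis crossing is at y = 0.
Putting this together gives p.

x^4 - x^3 + 2*y^3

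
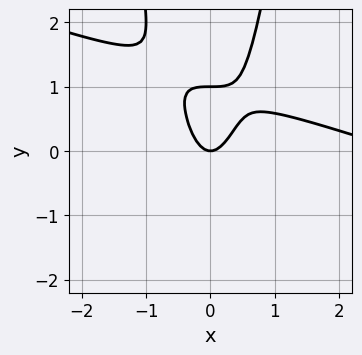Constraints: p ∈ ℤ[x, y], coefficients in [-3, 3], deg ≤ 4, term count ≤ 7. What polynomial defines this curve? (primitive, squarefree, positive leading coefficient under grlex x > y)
The degree is 3 — the shape is more complex than any degree-2 curve.
Against the integer gridlines: the y-axis gridline crossings are at y ∈ {0, 1}; it meets the x-axis at x = 0 (among the integer gridlines).
Assembling these constraints gives the stated polynomial.

x^3 + 3*x^2*y - 3*x^2 - y^2 + y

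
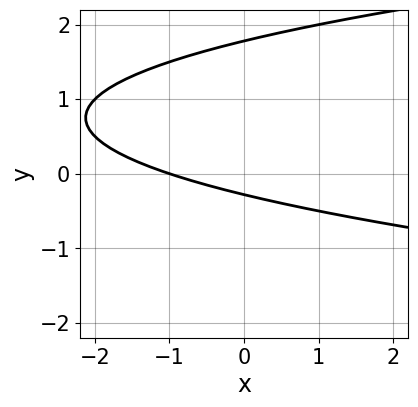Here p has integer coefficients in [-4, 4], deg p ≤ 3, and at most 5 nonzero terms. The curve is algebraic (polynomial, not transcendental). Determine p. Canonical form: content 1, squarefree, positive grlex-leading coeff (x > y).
First, deg p = 2. No degree-1 curve has this shape.
Next, against the integer gridlines: it crosses the x-axis at the gridline x = -1.
Finally, these observations pin down the coefficients.

2*y^2 - x - 3*y - 1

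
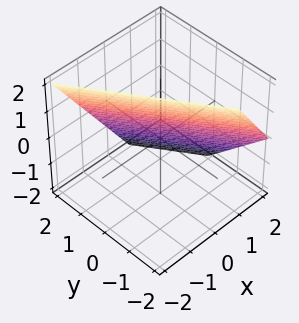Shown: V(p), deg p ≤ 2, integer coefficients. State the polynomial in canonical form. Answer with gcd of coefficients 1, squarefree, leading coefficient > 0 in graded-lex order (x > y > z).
First, deg p = 1.
Next, against the integer gridlines: it crosses the z-axis at the gridline z = 1; one y-axis crossing is at y = 1.
Finally, solving for integer coefficients yields p as stated.

3*x + 2*y + 2*z - 2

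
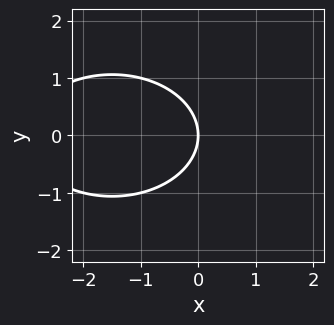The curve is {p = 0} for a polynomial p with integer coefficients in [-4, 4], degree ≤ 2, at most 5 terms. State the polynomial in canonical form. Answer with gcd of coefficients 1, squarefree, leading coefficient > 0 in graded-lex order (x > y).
1. Degree: no degree-1 curve has this shape, so deg p = 2.
2. Symmetries: mirror symmetry y ↦ −y ⇒ only even powers of y.
3. From the axis intercepts and sections: it meets the y-axis at y = 0 (among the integer gridlines); one x-axis crossing is at x = 0.
4. Matching integer coefficients to the picture gives p.

x^2 + 2*y^2 + 3*x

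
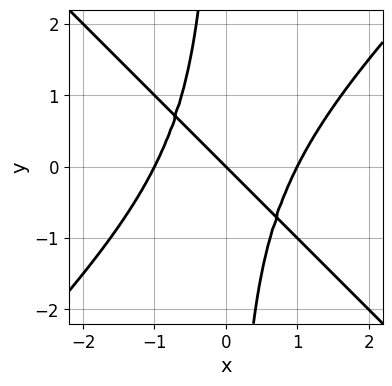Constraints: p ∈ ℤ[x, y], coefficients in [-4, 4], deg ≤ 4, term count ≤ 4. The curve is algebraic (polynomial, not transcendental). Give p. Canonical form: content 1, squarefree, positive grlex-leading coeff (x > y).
First, deg p = 3. No degree-2 curve has this shape.
Then, from the visible intercepts: among the integer gridlines, it crosses the x-axis at x ∈ {-1, 0, 1}; it crosses the y-axis at the gridline y = 0.
Finally, putting this together gives p.

x^3 - x*y^2 - x - y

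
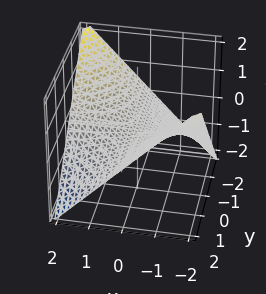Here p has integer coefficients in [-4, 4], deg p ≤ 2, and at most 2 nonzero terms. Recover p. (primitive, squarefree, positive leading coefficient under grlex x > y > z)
First, degree: a saddle surface; a quadric, so deg p = 2.
Next, from the visible intercepts: every point of the y-axis in the box is on the surface; it meets the z-axis at z = 0 (among the integer gridlines); the visible x-axis segment lies entirely on the surface.
Finally, solving for integer coefficients yields p as stated.

x*y + 2*z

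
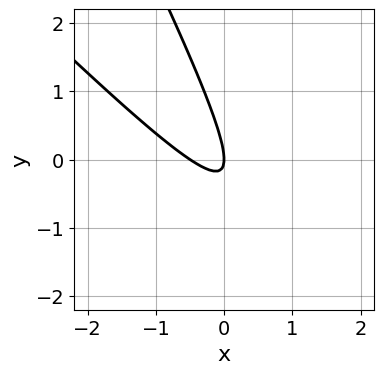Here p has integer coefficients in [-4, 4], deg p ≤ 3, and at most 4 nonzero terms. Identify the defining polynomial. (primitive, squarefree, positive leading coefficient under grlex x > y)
2*x^2 + 3*x*y + y^2 + x

(a) The degree is 2 — no degree-1 curve has this shape.
(b) Checking where it meets the axes: one x-axis crossing is at x = 0; one y-axis crossing is at y = 0.
(c) Together with the visible shape, these determine p as stated.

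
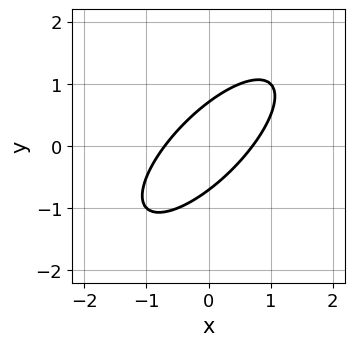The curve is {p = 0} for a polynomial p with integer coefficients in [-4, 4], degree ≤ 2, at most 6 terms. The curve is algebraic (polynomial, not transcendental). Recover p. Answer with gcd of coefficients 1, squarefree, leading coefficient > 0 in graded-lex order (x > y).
1. The degree is 2 — a generic line meets the curve in up to 2 points.
2. Matching integer coefficients to the picture gives p.

2*x^2 - 3*x*y + 2*y^2 - 1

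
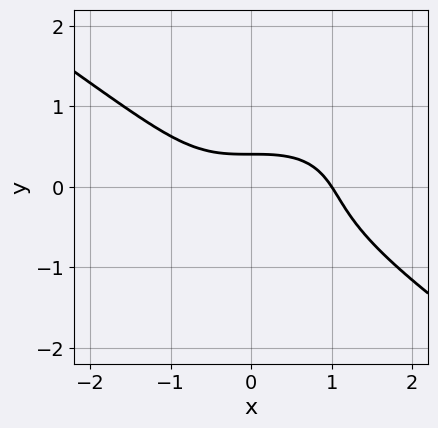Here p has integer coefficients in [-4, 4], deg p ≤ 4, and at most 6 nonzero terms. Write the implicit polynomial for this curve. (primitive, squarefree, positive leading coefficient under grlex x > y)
x^3 + 3*y^3 + 2*y - 1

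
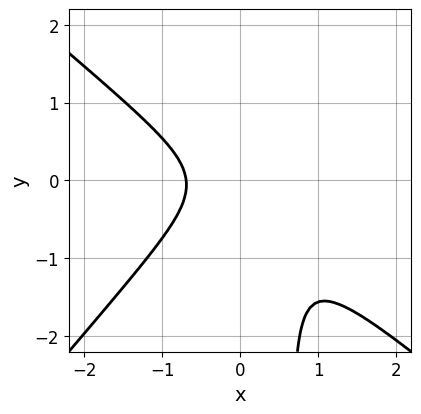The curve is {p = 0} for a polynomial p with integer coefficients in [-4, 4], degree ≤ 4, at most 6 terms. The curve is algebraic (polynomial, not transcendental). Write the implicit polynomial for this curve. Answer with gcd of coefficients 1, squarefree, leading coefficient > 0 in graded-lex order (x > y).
3*x^3 + x^2*y - 3*x*y^2 + 2*y^2 + 1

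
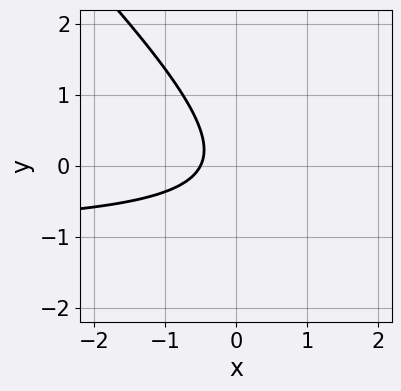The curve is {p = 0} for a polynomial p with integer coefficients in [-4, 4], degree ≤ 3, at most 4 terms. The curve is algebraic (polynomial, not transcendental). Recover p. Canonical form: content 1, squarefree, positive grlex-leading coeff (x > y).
2*x*y + 2*y^2 + 2*x + 1

The degree is 2 — a generic line meets the curve in up to 2 points.
Checking where it meets the axes: the curve avoids every integer y-axis point in the box.
Assembling these constraints gives the stated polynomial.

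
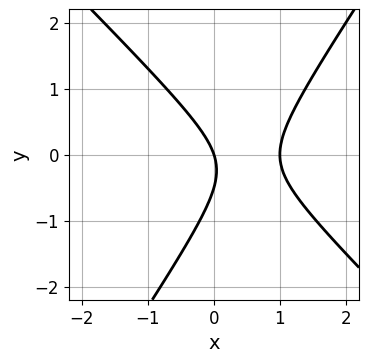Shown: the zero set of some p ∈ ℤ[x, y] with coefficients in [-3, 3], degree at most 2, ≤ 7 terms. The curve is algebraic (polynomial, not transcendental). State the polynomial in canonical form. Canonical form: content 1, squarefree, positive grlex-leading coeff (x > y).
3*x^2 + x*y - 2*y^2 - 3*x - y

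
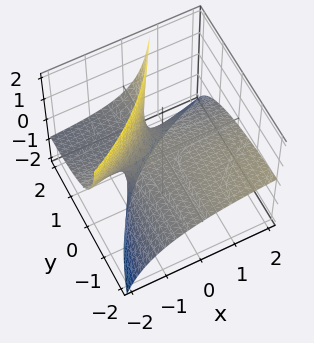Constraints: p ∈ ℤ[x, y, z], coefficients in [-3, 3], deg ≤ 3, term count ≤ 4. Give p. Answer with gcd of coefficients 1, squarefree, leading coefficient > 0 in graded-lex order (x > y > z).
Degree: a generic line meets the surface in up to 2 points, so deg p = 2.
Checking where it meets the axes: it crosses the z-axis at the gridline z = 0; every point of the x-axis in the box is on the surface.
Solving for integer coefficients yields p as stated. Check: (0, -2, 0) on the y-axis lies on the surface, and p(0, -2, 0) = 0. ✓

x*y + 2*x*z - 2*y*z + 2*z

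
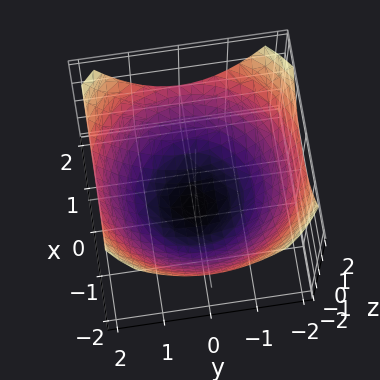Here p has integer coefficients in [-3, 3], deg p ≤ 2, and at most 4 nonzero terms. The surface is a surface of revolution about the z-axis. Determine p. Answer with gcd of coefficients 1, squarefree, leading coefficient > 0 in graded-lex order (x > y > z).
(a) The degree is 2 — the shape is more complex than any degree-1 surface.
(b) Symmetries: the z-axis is an axis of rotation, so x and y enter only as x² + y².
(c) From the visible intercepts: a circular section at z = 0 has radius between 1 and 2.
(d) Together with the visible shape, these determine p as stated.

x^2 + y^2 - 2*z - 3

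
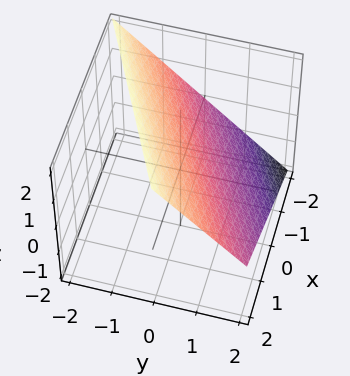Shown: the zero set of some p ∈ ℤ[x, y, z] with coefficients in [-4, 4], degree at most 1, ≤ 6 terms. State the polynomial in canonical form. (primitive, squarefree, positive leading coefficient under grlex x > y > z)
x - 2*y - 2*z + 2

1. Degree: every cross-section is a straight line — this is a plane, so deg p = 1.
2. From the axis intercepts and sections: it crosses the y-axis at the gridline y = 1; it meets the z-axis at z = 1 (among the integer gridlines); it meets the x-axis at x = -2 (among the integer gridlines).
3. Putting this together gives p.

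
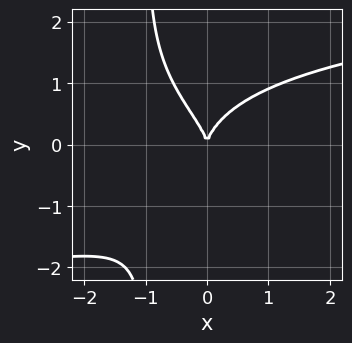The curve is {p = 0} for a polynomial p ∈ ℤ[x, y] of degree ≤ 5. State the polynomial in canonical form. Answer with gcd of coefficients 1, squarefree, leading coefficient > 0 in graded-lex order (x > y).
2*x*y^3 + 2*y^3 - 3*x^2

First, the degree is 4 — a generic line meets the curve in up to 4 points.
Next, from the visible intercepts: one x-axis crossing is at x = 0; it crosses the y-axis at the gridline y = 0.
Finally, these observations pin down the coefficients.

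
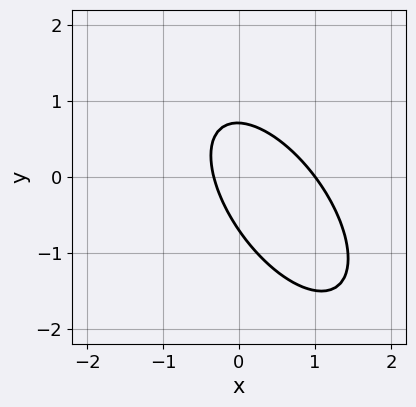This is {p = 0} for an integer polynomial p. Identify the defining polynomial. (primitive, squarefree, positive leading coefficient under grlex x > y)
3*x^2 + 3*x*y + 2*y^2 - 2*x - 1

First, deg p = 2. No degree-1 curve has this shape.
Next, from the visible intercepts: one x-axis crossing is at x = 1.
Finally, solving for integer coefficients yields p as stated.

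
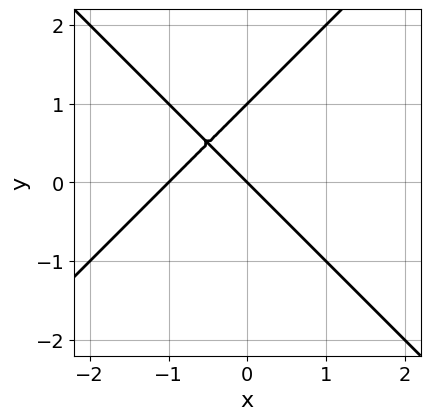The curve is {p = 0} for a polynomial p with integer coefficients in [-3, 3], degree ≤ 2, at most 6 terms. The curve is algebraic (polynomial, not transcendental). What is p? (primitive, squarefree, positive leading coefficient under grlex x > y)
(a) Degree: no degree-1 curve has this shape, so deg p = 2.
(b) Against the integer gridlines: among the integer gridlines, it crosses the y-axis at y ∈ {0, 1}; the x-axis gridline crossings are at x ∈ {-1, 0}.
(c) The integer polynomial consistent with all of this is the stated p.

x^2 - y^2 + x + y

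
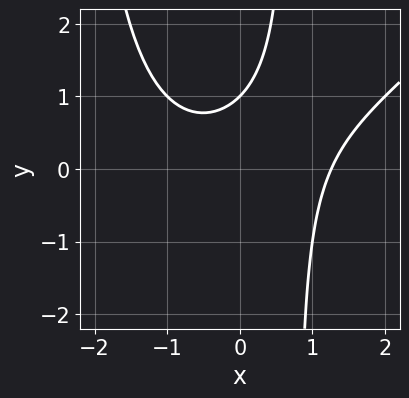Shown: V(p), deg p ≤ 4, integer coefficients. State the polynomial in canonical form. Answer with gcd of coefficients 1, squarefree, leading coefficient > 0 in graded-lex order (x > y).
x^3 - x^2*y - 2*x*y + 2*y - 2

(a) The degree is 3 — the shape is more complex than any degree-2 curve.
(b) Reading off the gridlines: it meets the y-axis at y = 1 (among the integer gridlines).
(c) Fitting integer coefficients to these (and the overall shape) gives p.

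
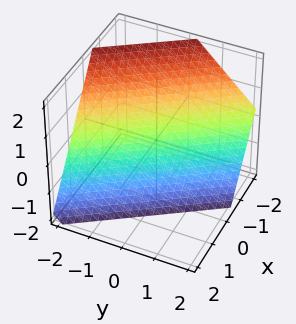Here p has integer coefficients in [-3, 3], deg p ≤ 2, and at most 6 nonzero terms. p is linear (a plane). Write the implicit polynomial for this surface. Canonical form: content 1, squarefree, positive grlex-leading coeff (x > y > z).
3*x + 2*y + 2*z + 2

(a) deg p = 1. The surface is flat (a plane).
(b) Against the integer gridlines: it crosses the z-axis at the gridline z = -1; one y-axis crossing is at y = -1.
(c) Assembling these constraints gives the stated polynomial.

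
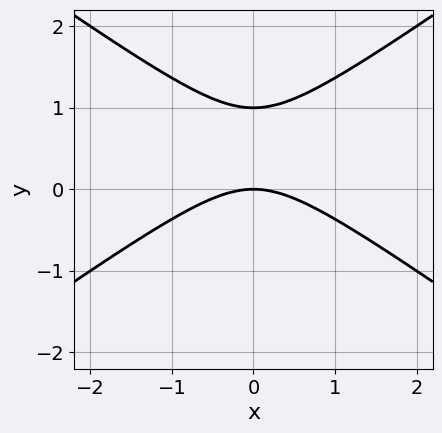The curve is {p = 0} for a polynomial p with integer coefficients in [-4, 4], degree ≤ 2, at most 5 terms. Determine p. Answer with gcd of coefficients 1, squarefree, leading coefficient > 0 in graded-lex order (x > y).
x^2 - 2*y^2 + 2*y

First, the degree is 2 — no degree-1 curve has this shape.
Then, symmetries: it's symmetric under x → −x, forcing even powers of x.
Next, against the integer gridlines: the y-axis gridline crossings are at y ∈ {0, 1}; one x-axis crossing is at x = 0.
Finally, together with the visible shape, these determine p as stated.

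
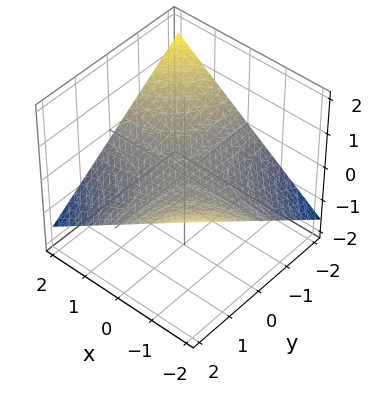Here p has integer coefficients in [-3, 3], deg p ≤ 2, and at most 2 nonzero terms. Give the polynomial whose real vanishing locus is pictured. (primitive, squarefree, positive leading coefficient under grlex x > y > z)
1. The degree is 2 — a hyperbolic paraboloid; a quadric.
2. Reading off the gridlines: the visible x-axis segment lies entirely on the surface; every point of the y-axis in the box is on the surface.
3. Putting this together gives p.

x*y + 3*z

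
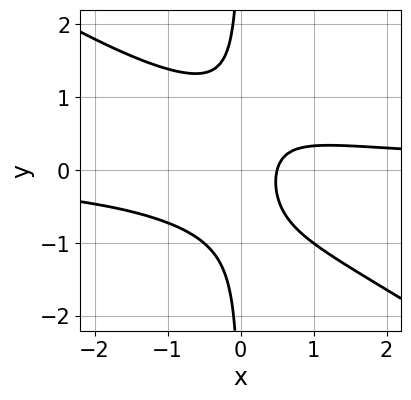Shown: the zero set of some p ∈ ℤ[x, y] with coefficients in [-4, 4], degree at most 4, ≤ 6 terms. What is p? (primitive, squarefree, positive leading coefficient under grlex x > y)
2*x^2*y + 3*x*y^2 - 2*x + 1

First, the degree is 3 — no degree-2 curve has this shape.
Then, against the integer gridlines: the curve avoids every integer y-axis point in the box.
Finally, matching integer coefficients to the picture gives p.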